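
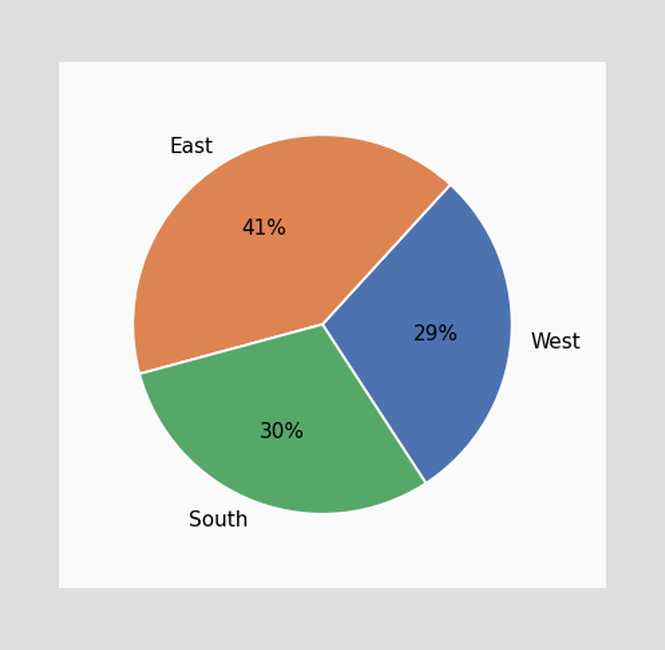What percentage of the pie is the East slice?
The East slice takes up 41% of the pie.

41%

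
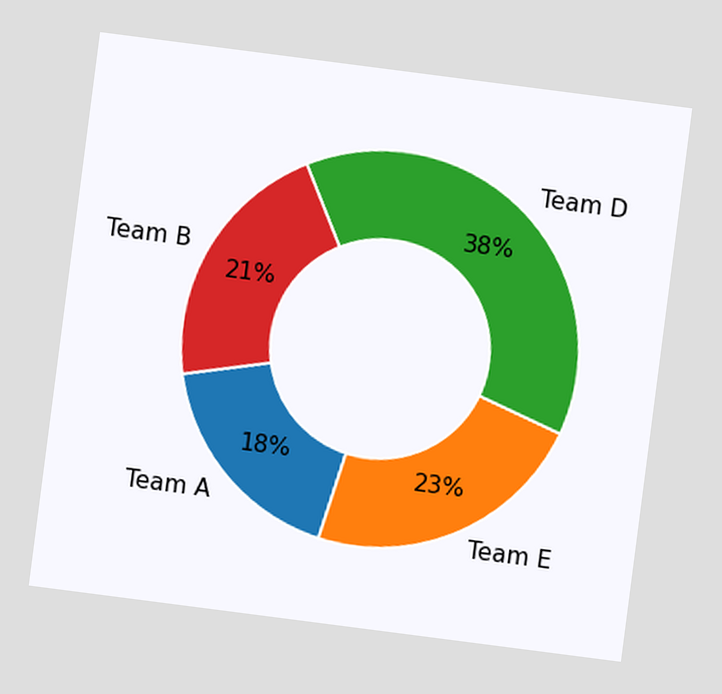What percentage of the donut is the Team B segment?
The chart is tilted about 7° clockwise. The Team B segment takes up 21% of the ring.

21%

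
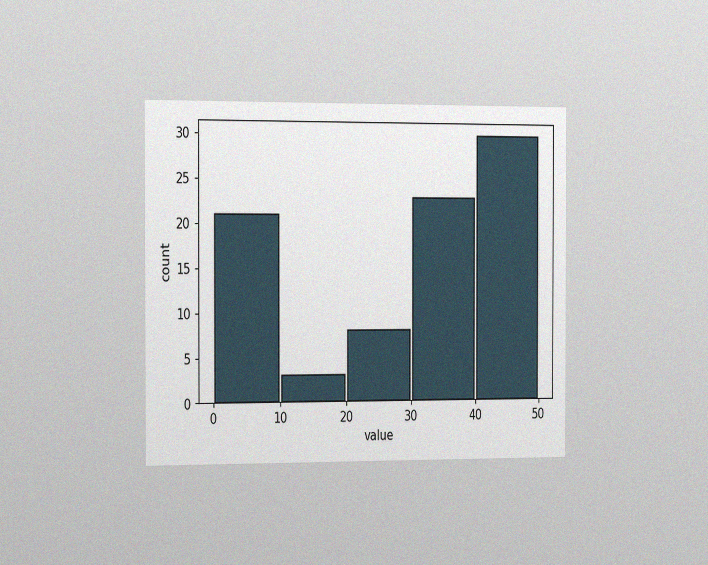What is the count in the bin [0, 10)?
21

The chart is viewed slightly from the left, with some photo noise. The [0, 10) bin has height 21.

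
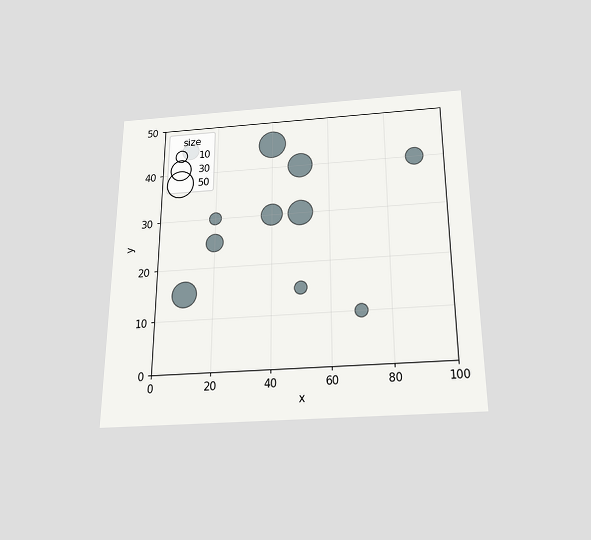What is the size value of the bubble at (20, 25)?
20

The chart is viewed slightly from below. Matching the bubble at (20, 25) against the size legend gives 20.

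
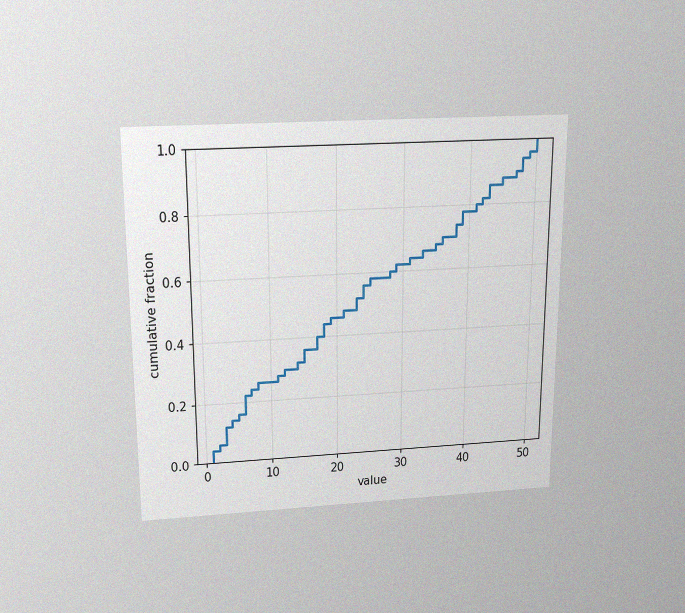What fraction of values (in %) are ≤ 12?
The chart is viewed slightly from above, with some photo noise. At x=12 the ECDF step is at 30%.

30%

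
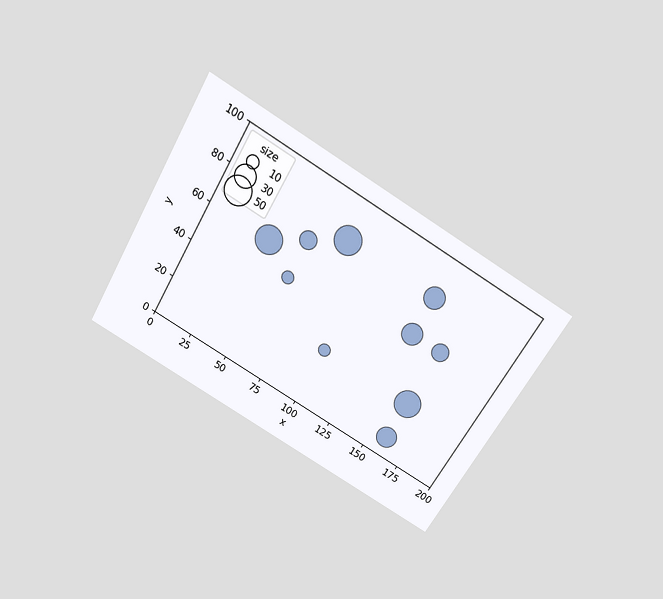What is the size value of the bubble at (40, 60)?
50

The chart is tilted about 31° clockwise and viewed slightly from above. Matching the bubble at (40, 60) against the size legend gives 50.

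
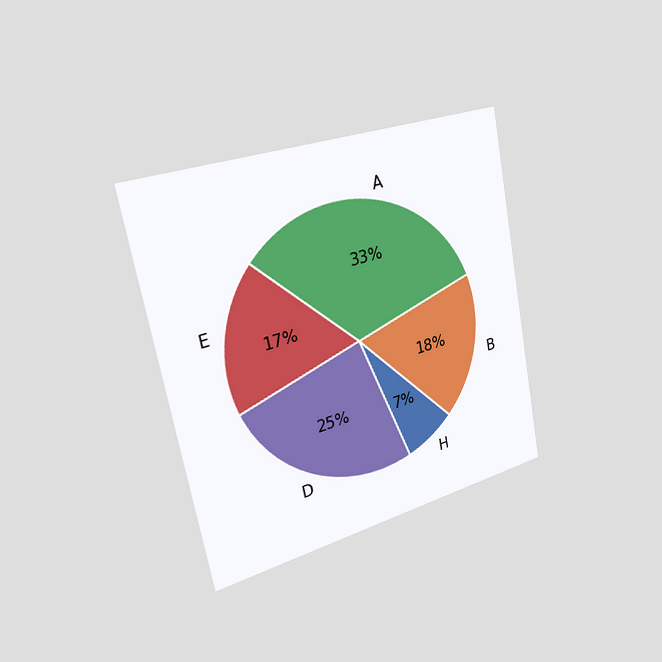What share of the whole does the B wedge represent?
18%

The chart is tilted about 11° counter-clockwise and viewed slightly from the left. The B slice takes up 18% of the pie.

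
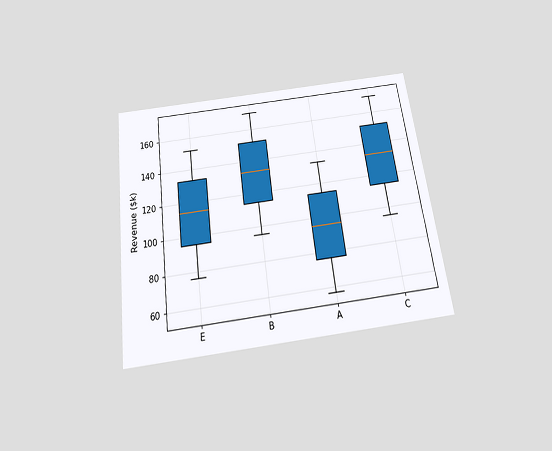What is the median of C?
The chart is tilted about 8° counter-clockwise and viewed slightly from below. The median line in the C box sits at $133k.

$133k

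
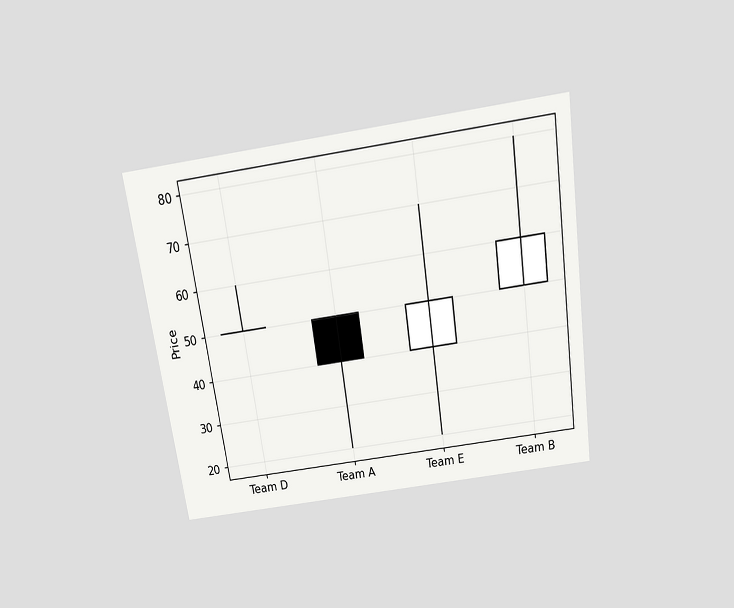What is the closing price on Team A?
The chart is tilted about 8° counter-clockwise and viewed slightly from above. The Team A candle closes at 40.

40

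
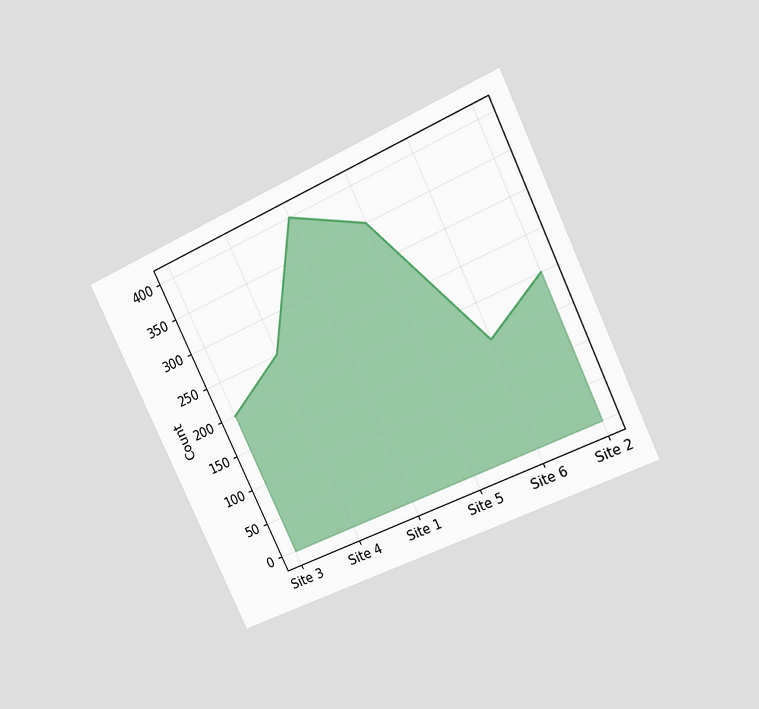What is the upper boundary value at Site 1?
The chart is tilted about 25° counter-clockwise and viewed at a slight angle. At Site 1 the upper boundary is at 400.

400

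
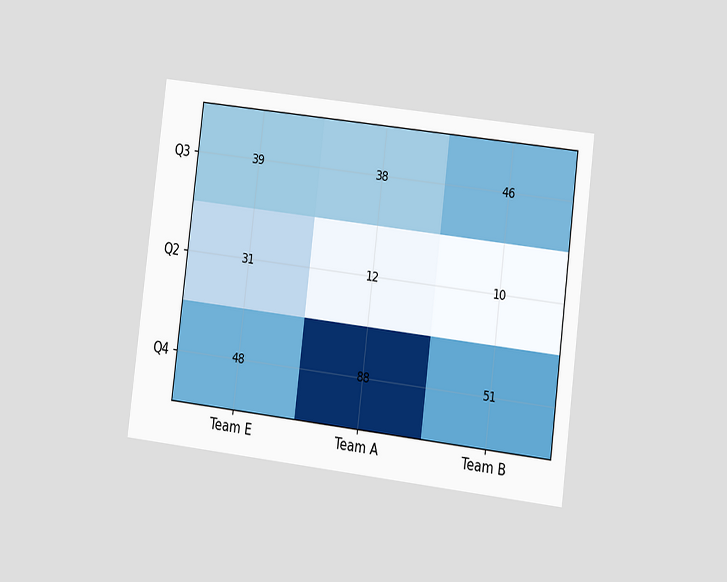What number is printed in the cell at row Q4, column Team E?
The chart is tilted about 7° clockwise and viewed at a slight angle. The (Q4, Team E) cell reads 48.

48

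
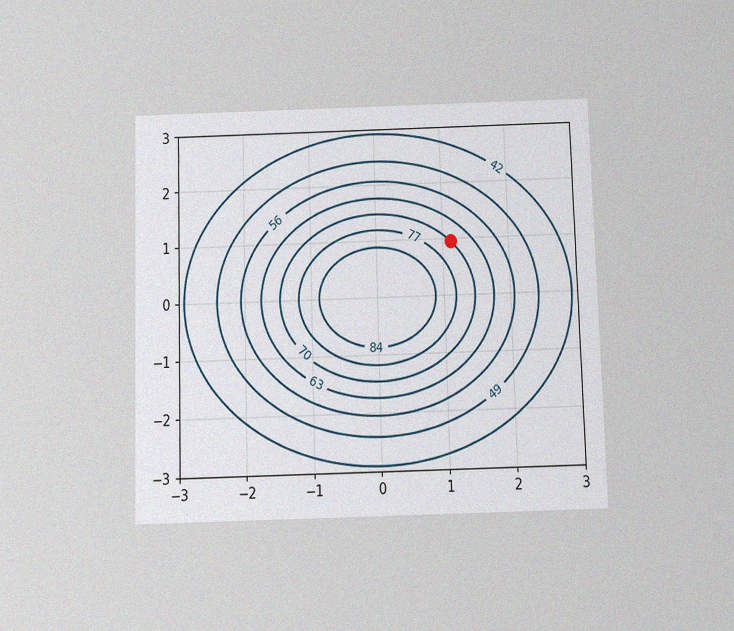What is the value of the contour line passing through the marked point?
70

The chart is viewed slightly from below, with some photo noise. The marked point sits on the contour labelled 70.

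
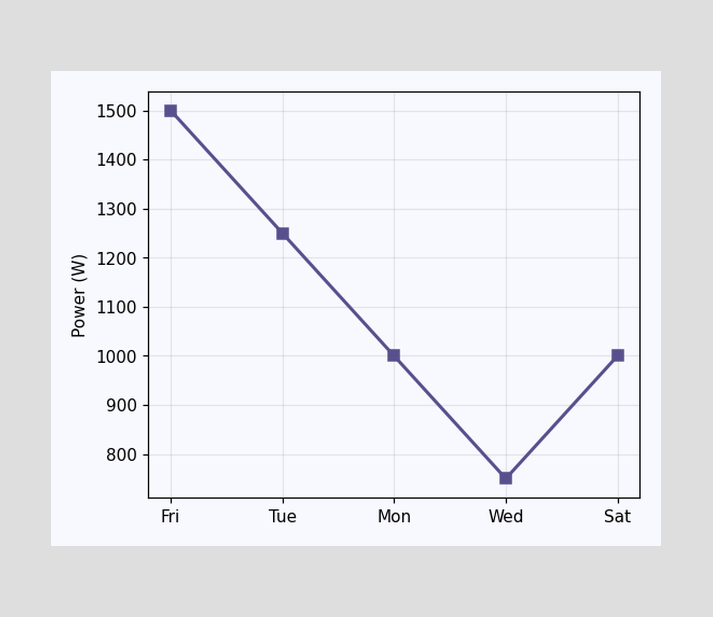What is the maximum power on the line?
1500W

The highest point is at Fri, and reading across to the y-axis gives 1500W.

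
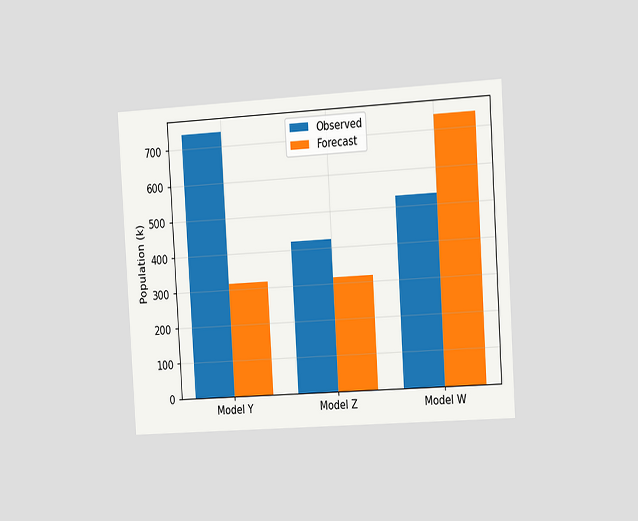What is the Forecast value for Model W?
742k

The chart is tilted about 3° counter-clockwise and viewed slightly from the right. The Forecast bar at Model W reaches 742k on the y-axis.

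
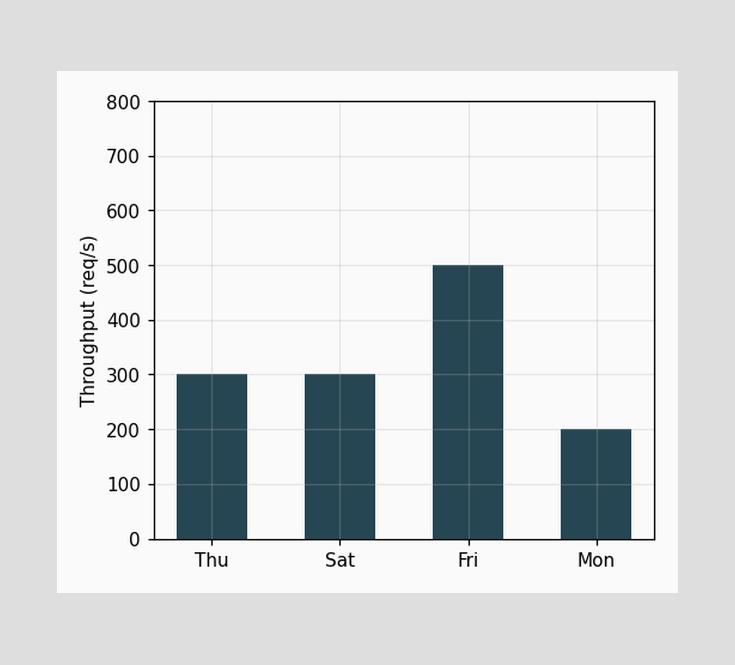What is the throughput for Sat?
300req/s

Reading along the chart's y-axis, the Sat bar reaches 300req/s.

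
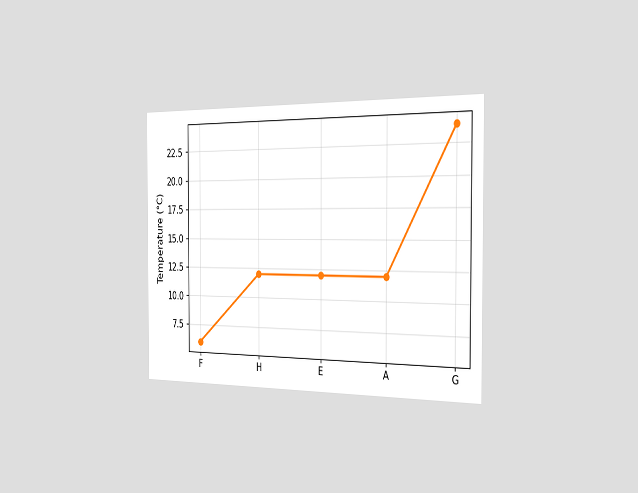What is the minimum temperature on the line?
6°C

The chart is viewed slightly from the right. The lowest point is at F, and reading across to the y-axis gives 6°C.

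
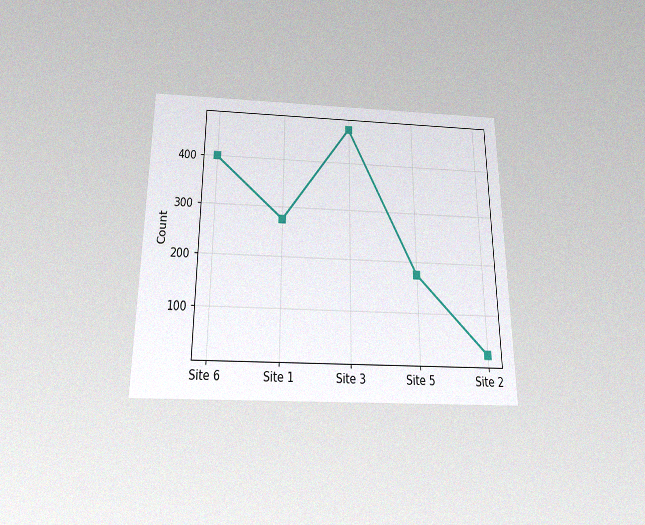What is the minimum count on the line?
25

The chart is viewed slightly from below, with some photo noise. The lowest point is at Site 2, and reading across to the y-axis gives 25.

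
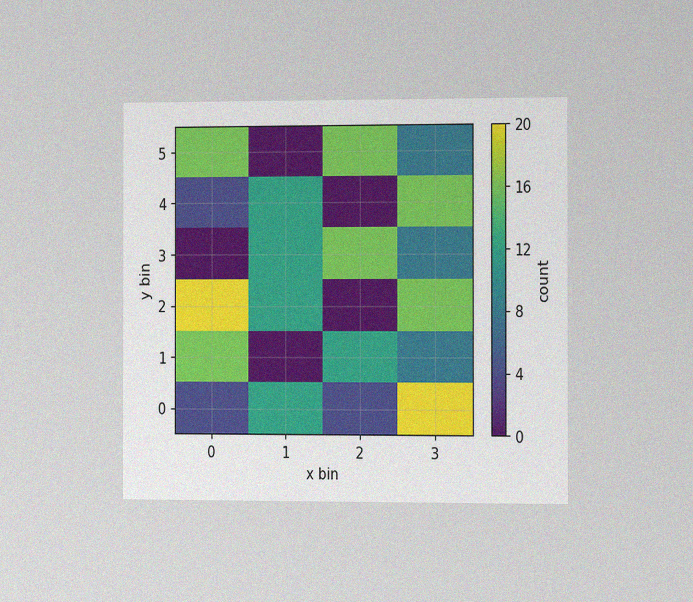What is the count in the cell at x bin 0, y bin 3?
0

The chart is viewed slightly from the right, with some photo noise. Matching the cell (0, 3) against the colorbar gives 0.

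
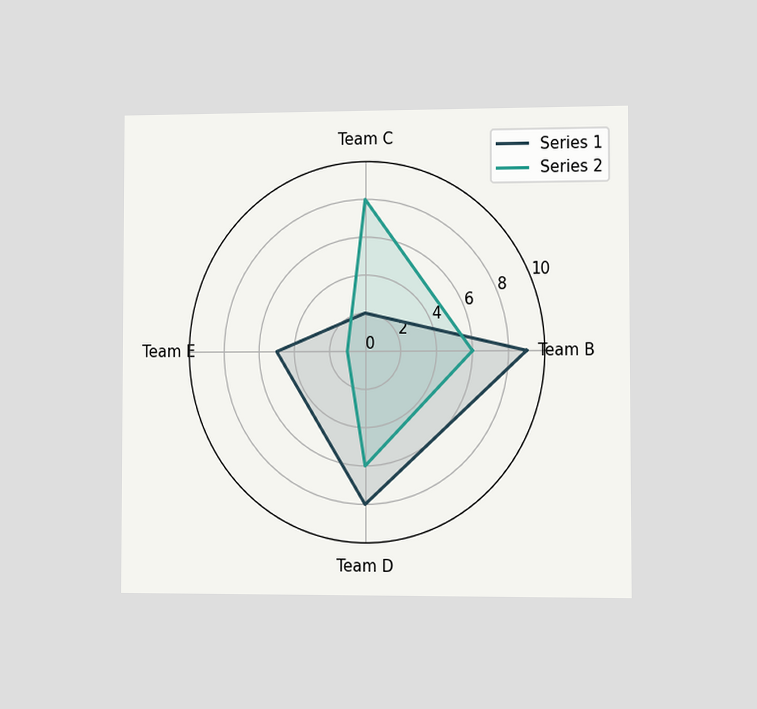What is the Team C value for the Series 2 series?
8

The chart is viewed slightly from the right. On the Team C axis, Series 2 reaches 8.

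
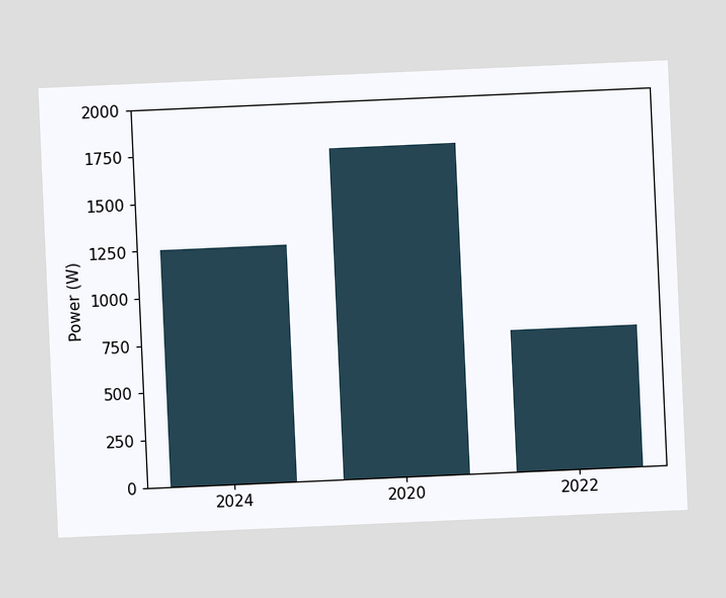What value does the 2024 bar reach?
1250W

The chart is tilted about 3° counter-clockwise. Reading along the chart's y-axis, the 2024 bar reaches 1250W.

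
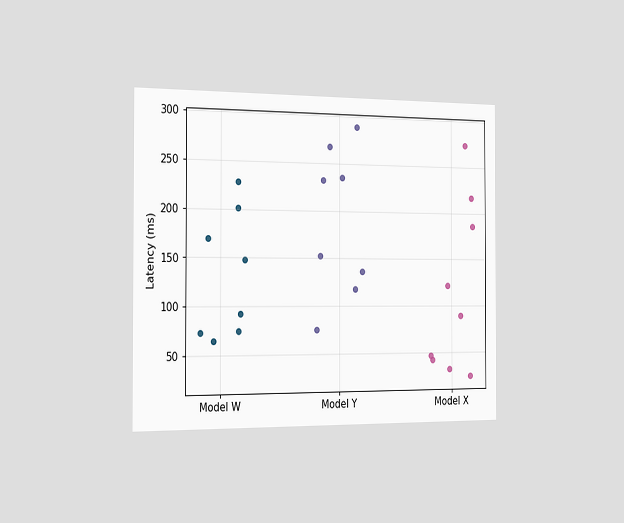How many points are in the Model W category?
The chart is viewed slightly from the left. Counting the markers in the Model W column gives 8.

8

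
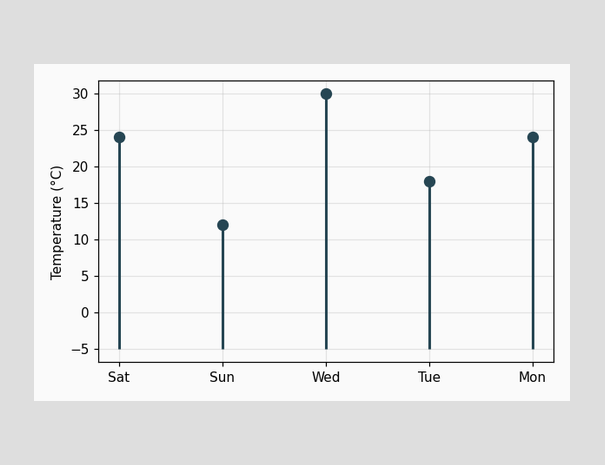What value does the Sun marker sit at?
The Sun marker sits at 12°C.

12°C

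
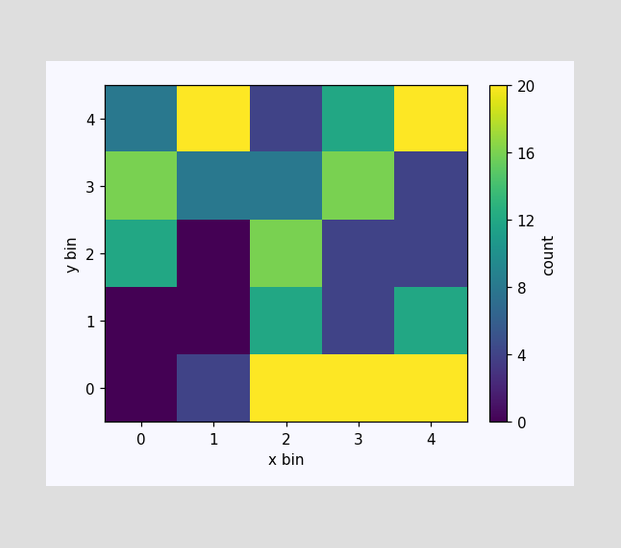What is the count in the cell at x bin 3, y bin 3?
16

Matching the cell (3, 3) against the colorbar gives 16.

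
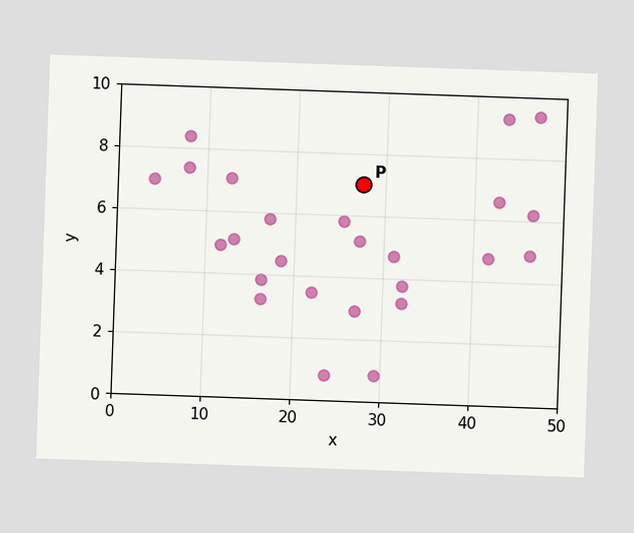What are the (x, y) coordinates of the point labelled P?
Following the gridlines from P to each axis, P sits at (27.5, 7).

(27.5, 7)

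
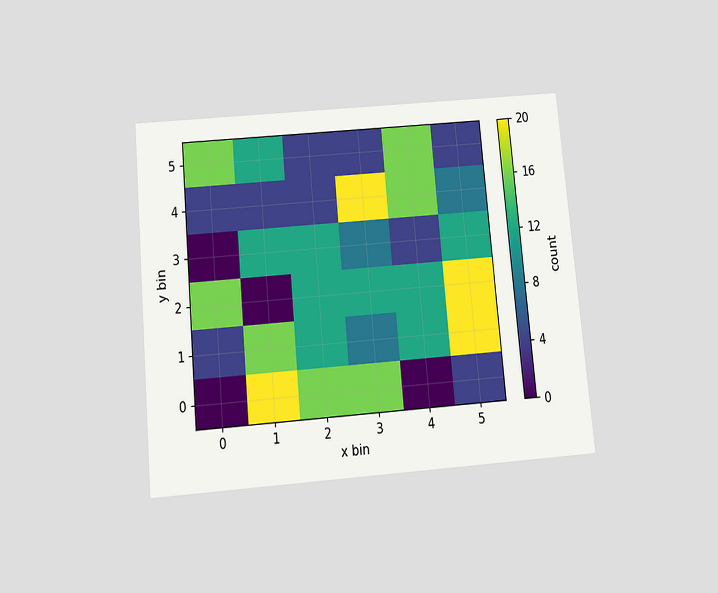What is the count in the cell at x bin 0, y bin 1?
4

The chart is tilted about 5° counter-clockwise and viewed slightly from below. Matching the cell (0, 1) against the colorbar gives 4.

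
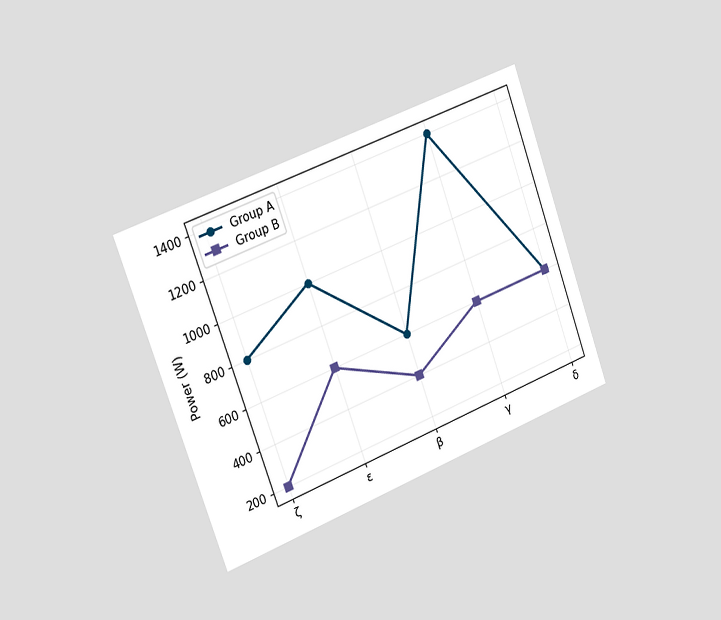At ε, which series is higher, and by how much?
The chart is tilted about 20° counter-clockwise and viewed slightly from the left. At ε, Group A sits above the other line by 400W.

Group A, by 400W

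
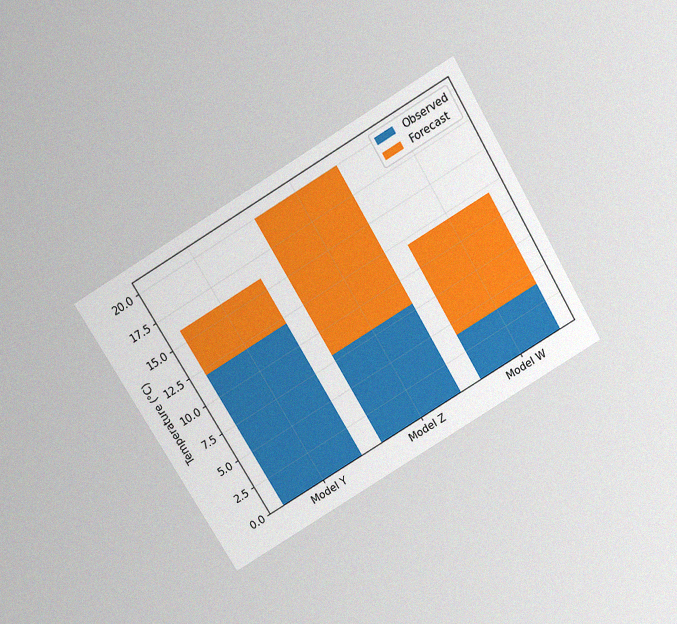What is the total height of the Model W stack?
12°C

The chart is tilted about 31° counter-clockwise and viewed slightly from above, with some photo noise. The Model W stack's top reaches 12°C on the y-axis.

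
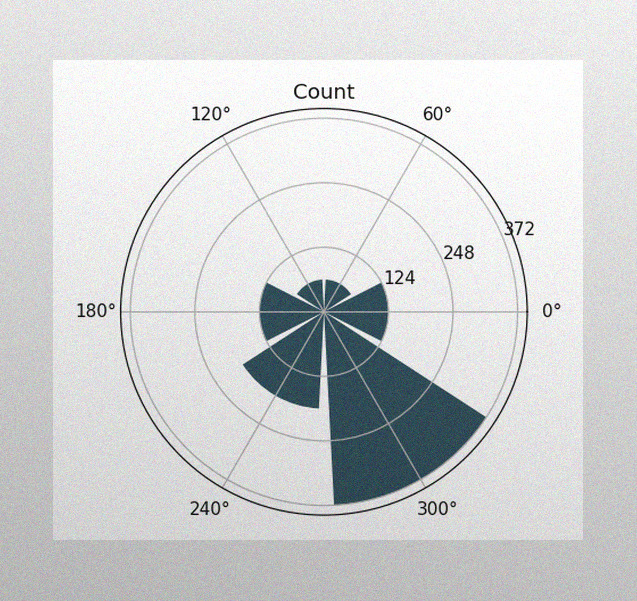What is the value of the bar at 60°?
62

The image has some photo noise and uneven lighting. The bar at 60° reaches 62 on the radial axis.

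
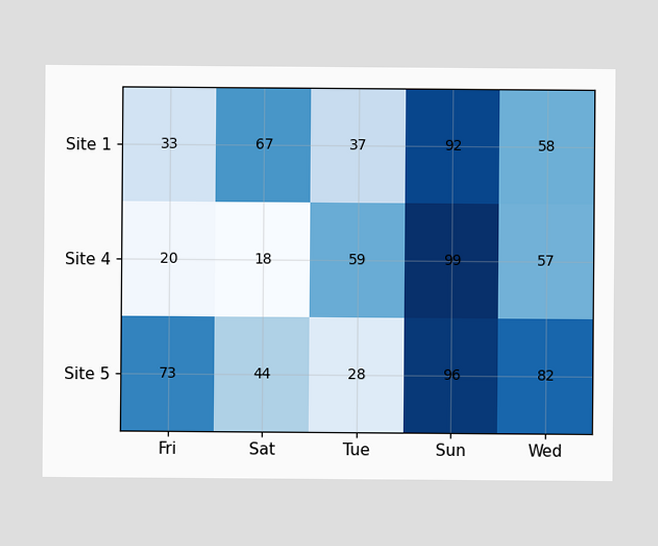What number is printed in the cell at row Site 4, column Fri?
20

The (Site 4, Fri) cell reads 20.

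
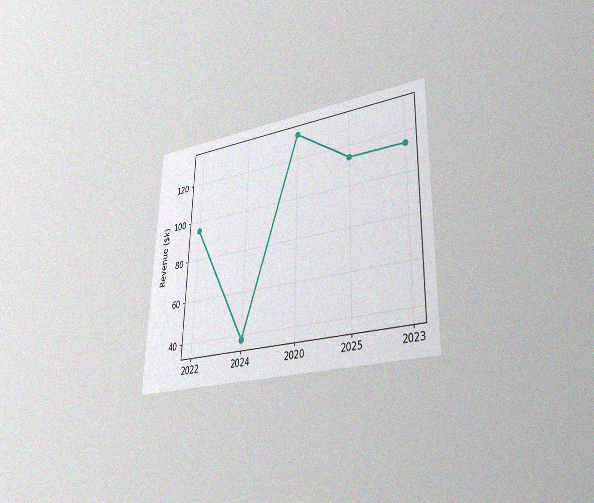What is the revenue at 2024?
The chart is viewed at a slight angle, with some photo noise. At 2024, the line is at $38k.

$38k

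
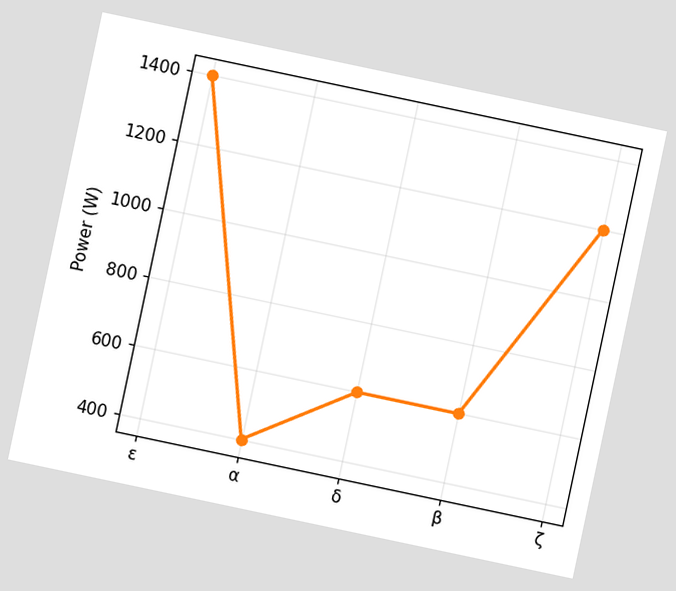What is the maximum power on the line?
The chart is tilted about 12° clockwise. The highest point is at ε, and reading across to the y-axis gives 1400W.

1400W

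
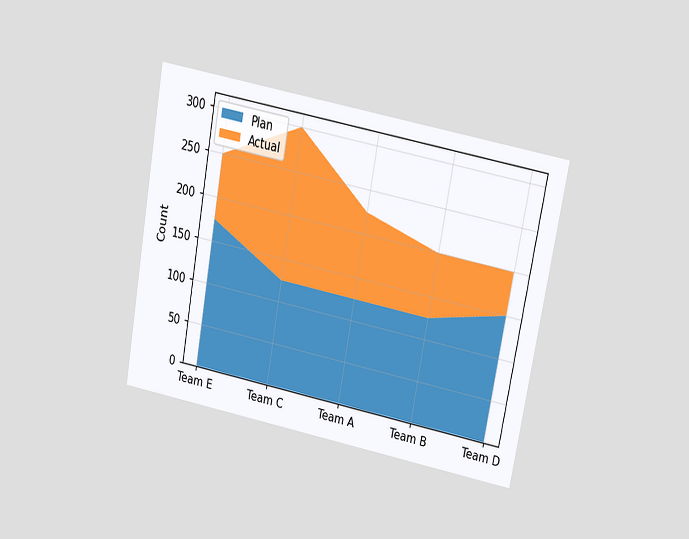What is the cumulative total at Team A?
The chart is tilted about 11° clockwise and viewed at a slight angle. The stacked total at Team A reaches 225.

225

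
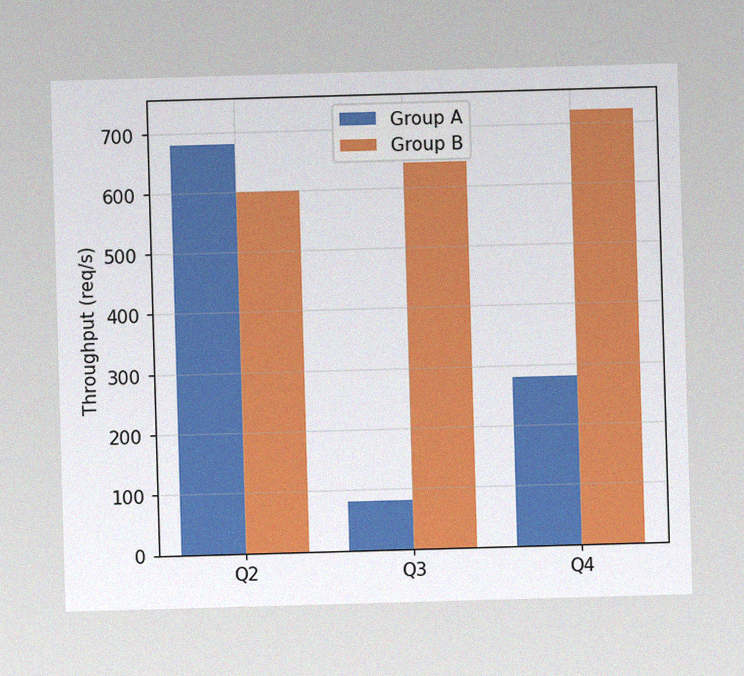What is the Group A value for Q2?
The image has some photo noise and uneven lighting. The Group A bar at Q2 reaches 680req/s on the y-axis.

680req/s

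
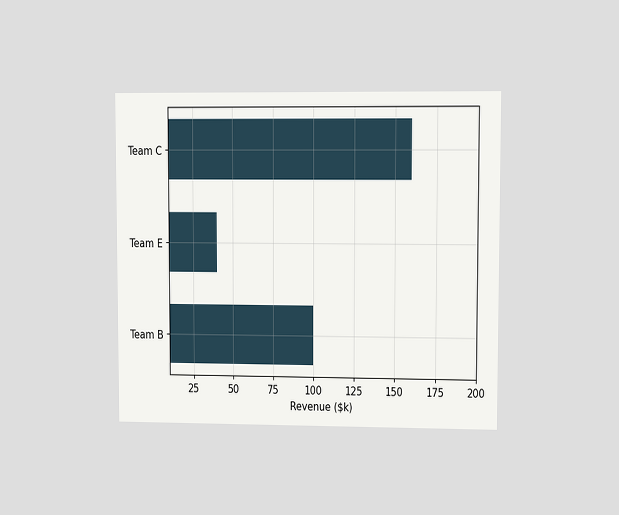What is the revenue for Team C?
The chart is viewed at a slight angle. Reading along the chart's x-axis, the Team C bar reaches $160k.

$160k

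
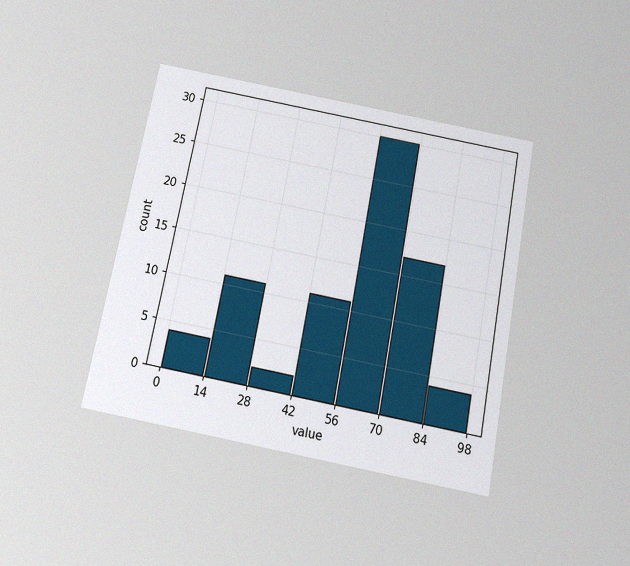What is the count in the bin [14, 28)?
11

The chart is tilted about 11° clockwise and viewed slightly from below, with some photo noise. The [14, 28) bin has height 11.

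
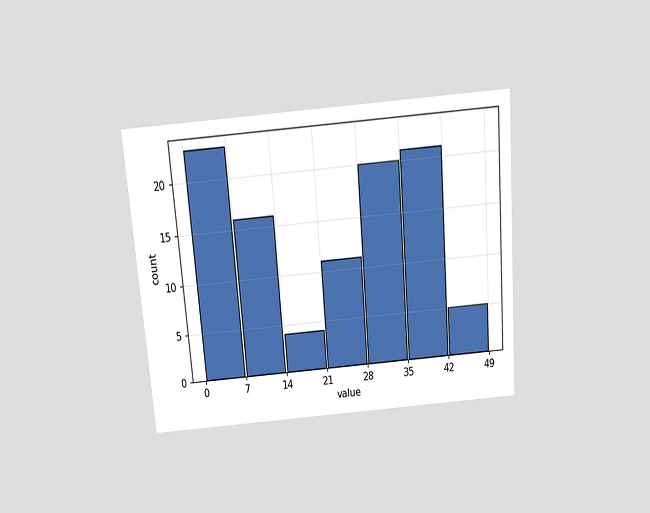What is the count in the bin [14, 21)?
The chart is tilted about 5° counter-clockwise and viewed slightly from above. The [14, 21) bin has height 4.

4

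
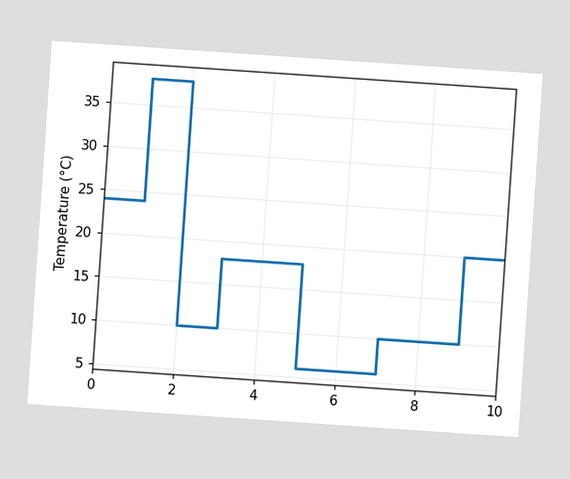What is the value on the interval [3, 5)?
18°C

The chart is tilted about 4° clockwise. On [3, 5) the step sits at 18°C.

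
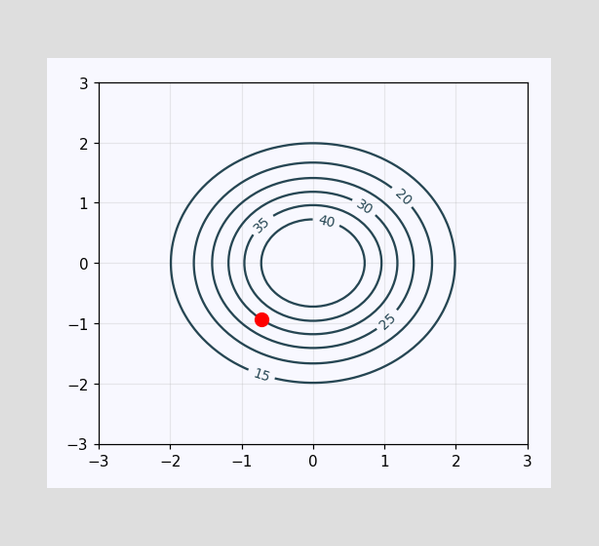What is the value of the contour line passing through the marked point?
30

The marked point sits on the contour labelled 30.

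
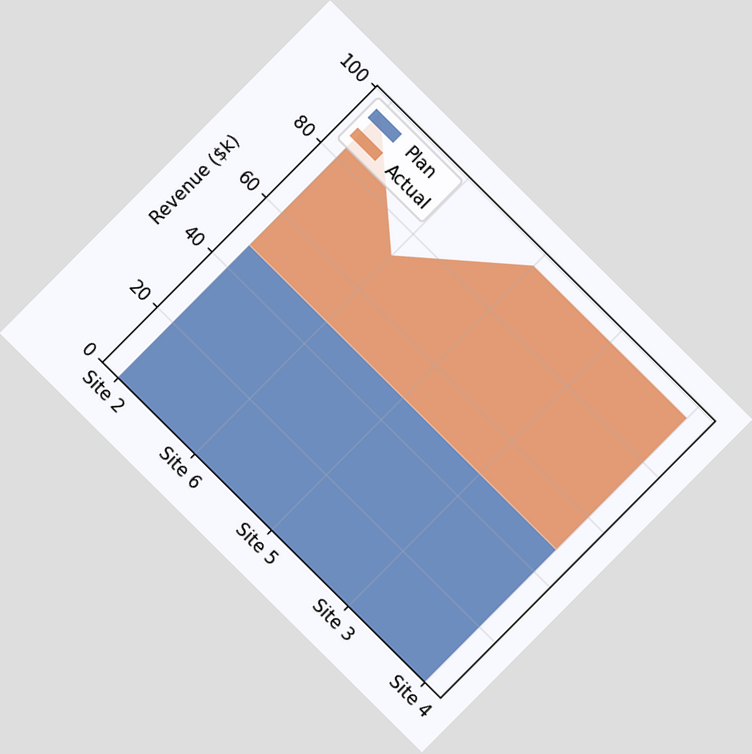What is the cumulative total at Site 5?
$96k

The chart is tilted about 45° clockwise. The stacked total at Site 5 reaches $96k.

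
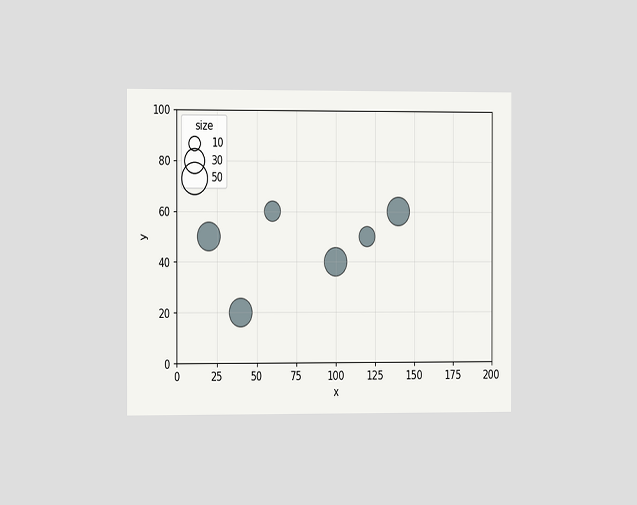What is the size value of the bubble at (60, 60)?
20

The chart is viewed slightly from the left. Matching the bubble at (60, 60) against the size legend gives 20.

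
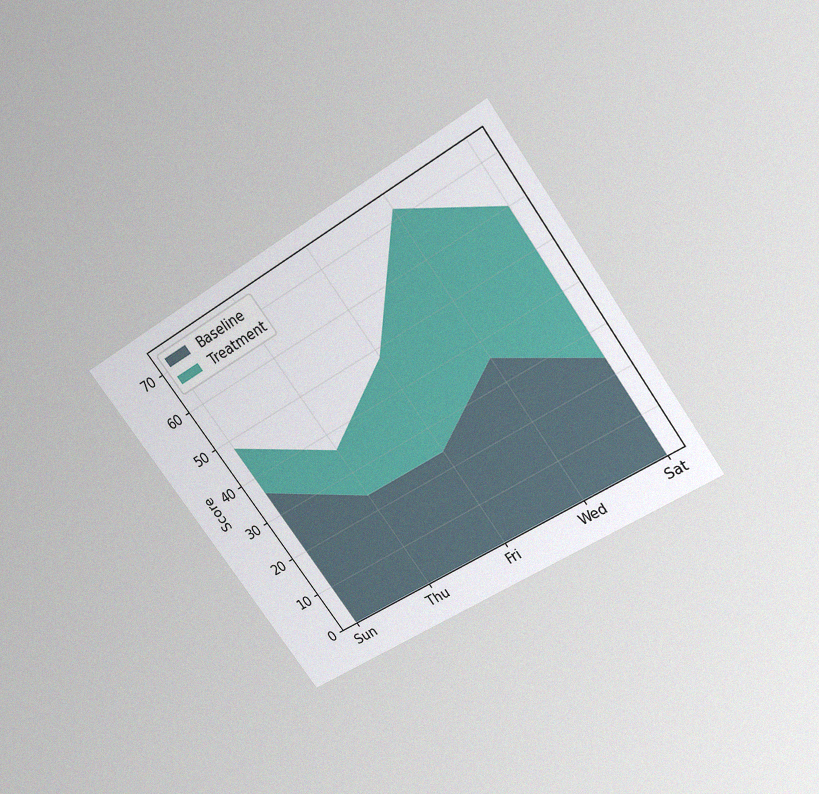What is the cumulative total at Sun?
The chart is tilted about 35° counter-clockwise and viewed slightly from above, with some photo noise. The stacked total at Sun reaches 48.

48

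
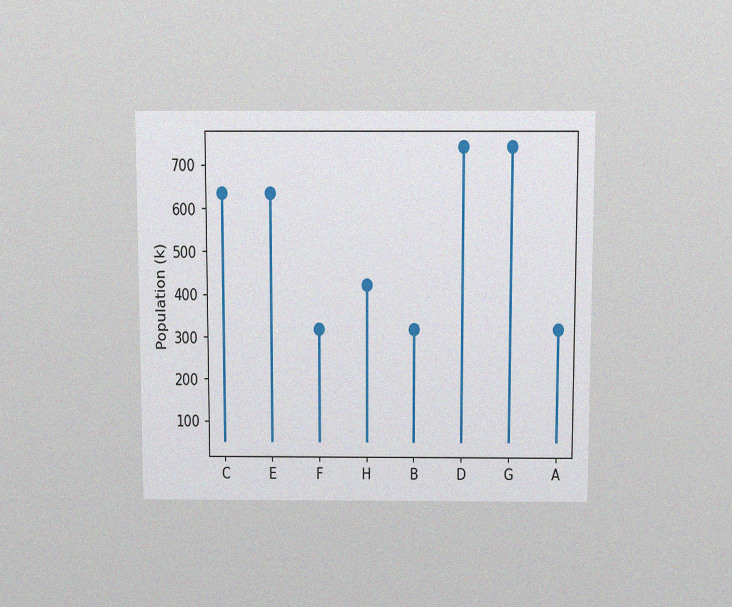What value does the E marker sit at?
636k

The chart is viewed slightly from above, with some photo noise. The E marker sits at 636k.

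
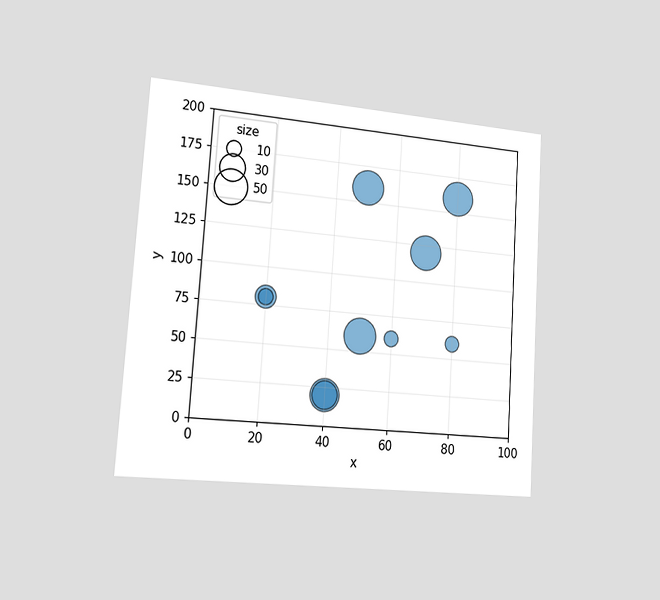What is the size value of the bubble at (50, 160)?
The chart is tilted about 4° clockwise and viewed slightly from the left. Matching the bubble at (50, 160) against the size legend gives 50.

50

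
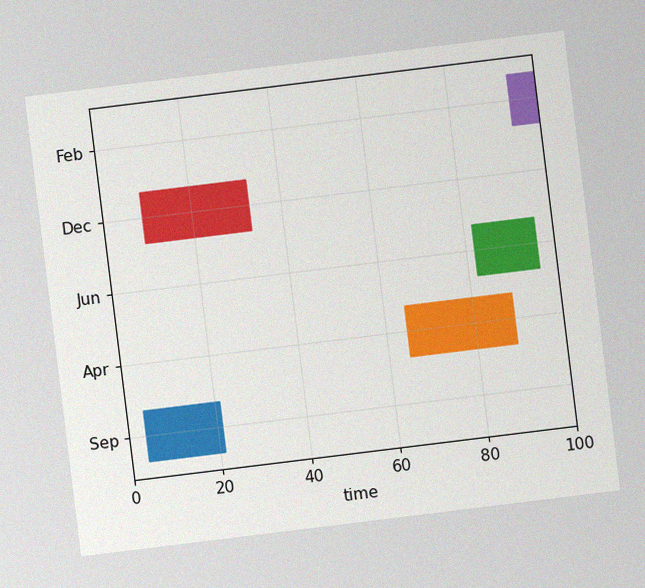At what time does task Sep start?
4

The chart is tilted about 7° counter-clockwise, with some photo noise. The Sep bar begins at t=4.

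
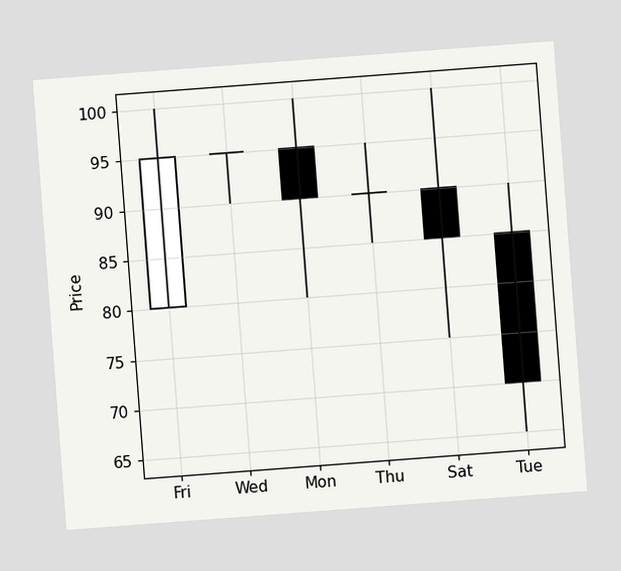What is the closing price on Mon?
The chart is tilted about 4° counter-clockwise. The Mon candle closes at 90.

90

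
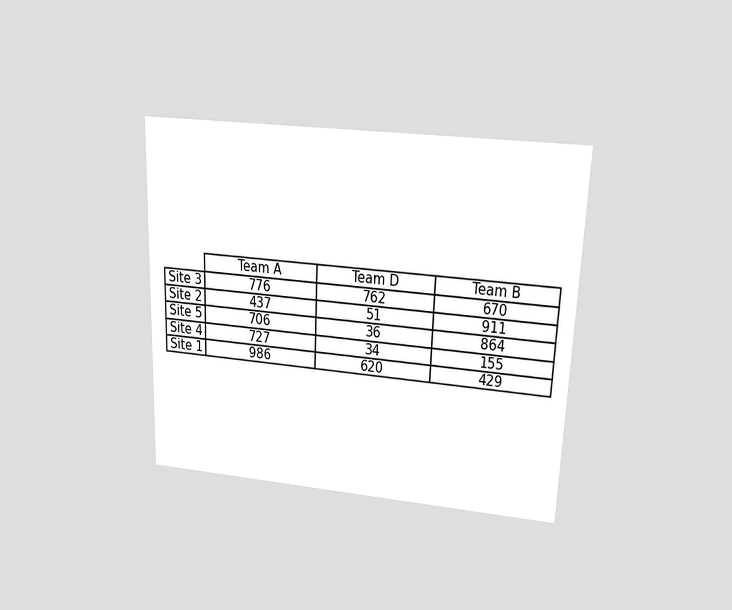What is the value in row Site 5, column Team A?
706

The chart is tilted about 2° clockwise and viewed slightly from above. The (Site 5, Team A) cell reads 706.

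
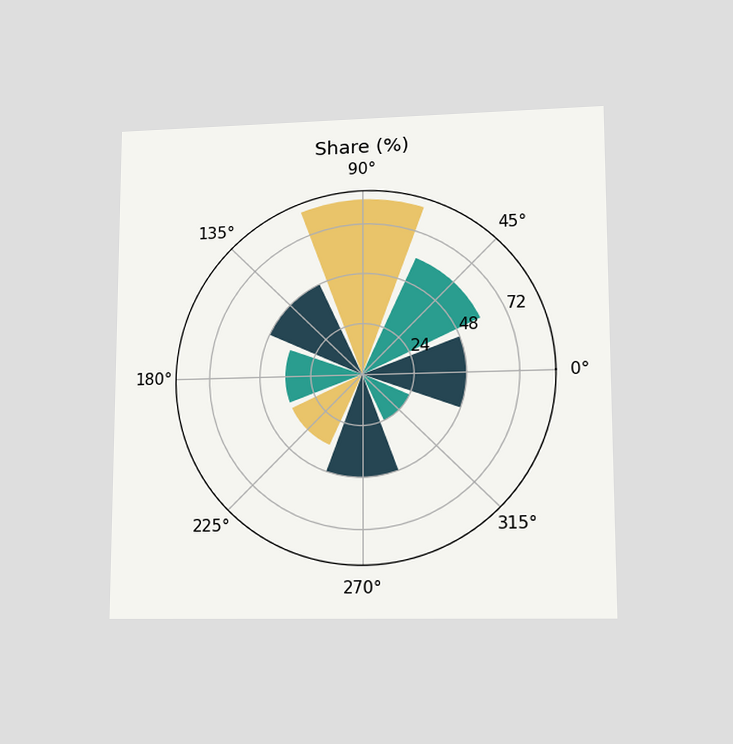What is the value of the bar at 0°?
The chart is viewed at a slight angle. The bar at 0° reaches 48% on the radial axis.

48%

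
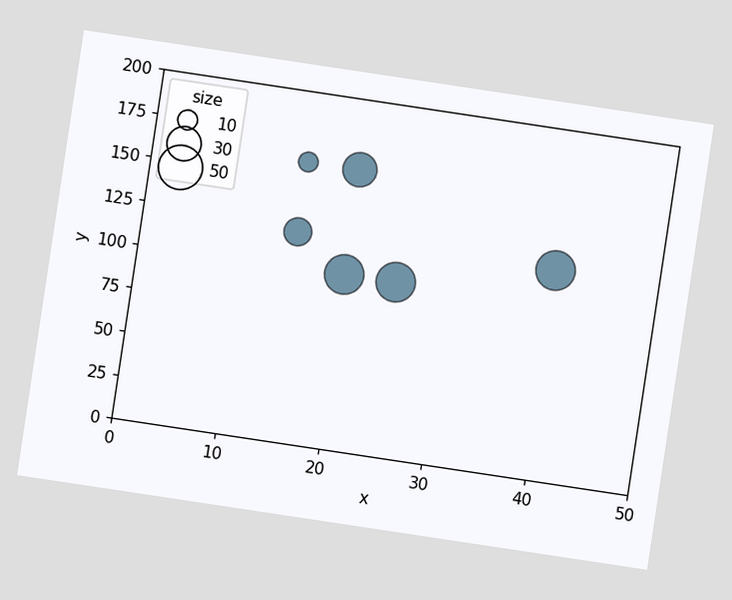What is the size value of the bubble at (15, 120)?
20

The chart is tilted about 9° clockwise. Matching the bubble at (15, 120) against the size legend gives 20.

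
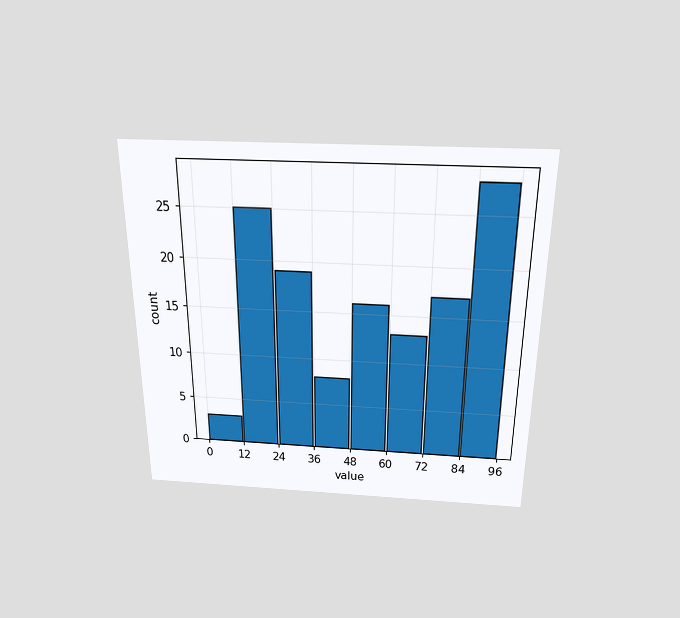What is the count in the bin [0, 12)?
3

The chart is viewed slightly from above. The [0, 12) bin has height 3.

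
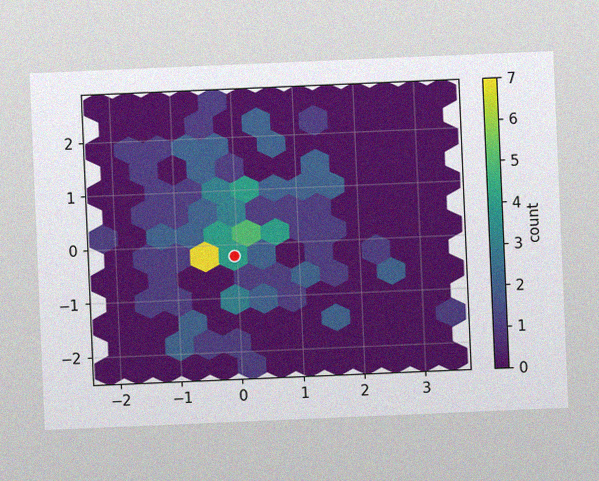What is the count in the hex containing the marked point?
4

The chart is tilted about 2° counter-clockwise, with some photo noise. The marked hex reads 4 on the colorbar.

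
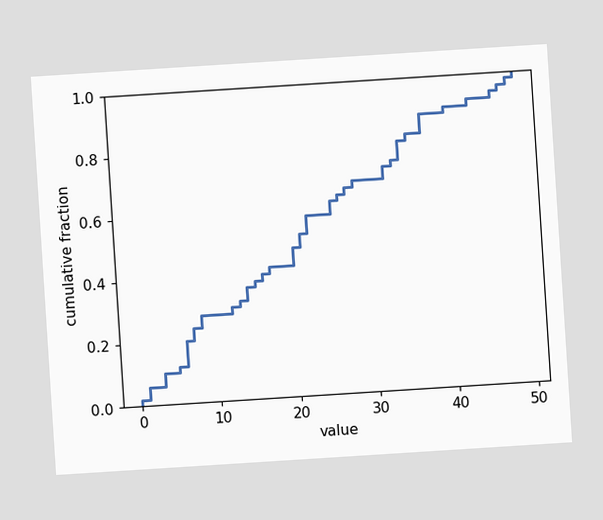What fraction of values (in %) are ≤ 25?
62%

The chart is tilted about 4° counter-clockwise. At x=25 the ECDF step is at 62%.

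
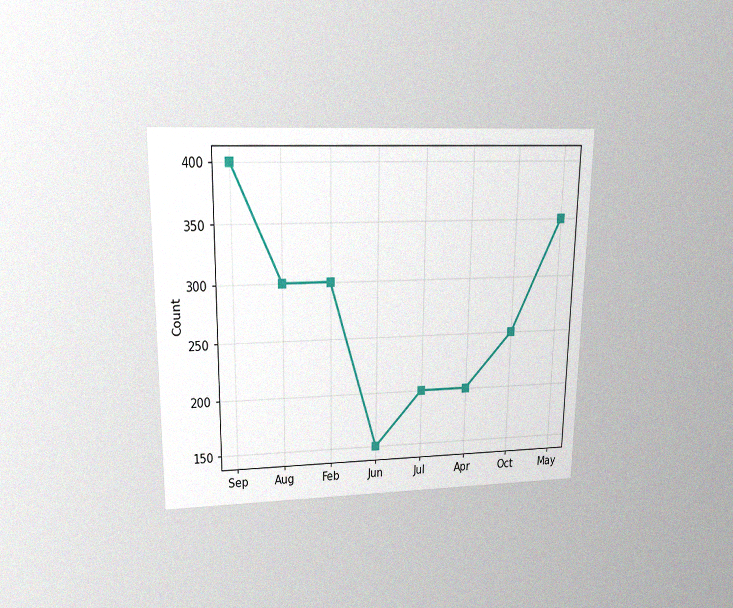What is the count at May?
350

The chart is viewed slightly from above, with some photo noise. At May, the line is at 350.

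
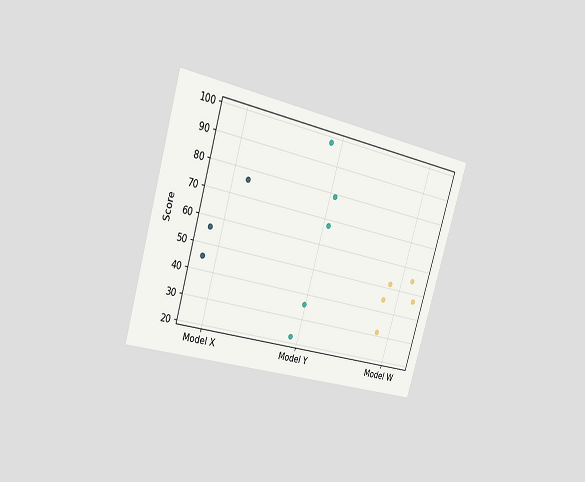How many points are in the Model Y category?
5

The chart is tilted about 17° clockwise and viewed slightly from the left. Counting the markers in the Model Y column gives 5.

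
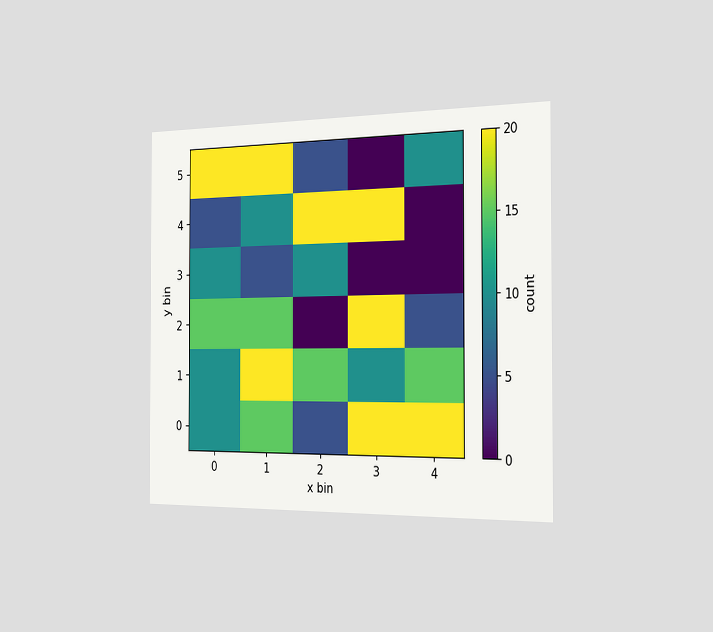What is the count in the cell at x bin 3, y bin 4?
The chart is viewed slightly from the right. Matching the cell (3, 4) against the colorbar gives 20.

20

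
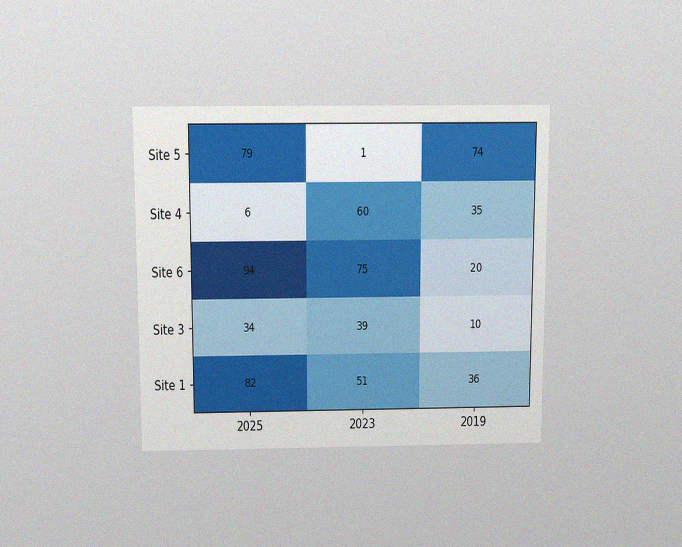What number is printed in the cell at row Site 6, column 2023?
The chart is viewed slightly from above, with some photo noise. The (Site 6, 2023) cell reads 75.

75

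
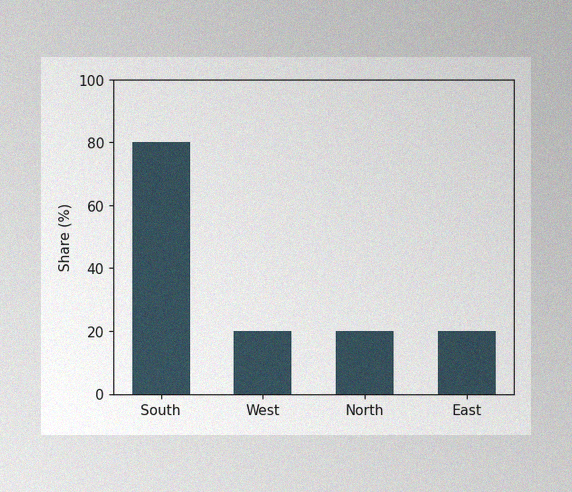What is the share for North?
The image has some photo noise and uneven lighting. Reading along the chart's y-axis, the North bar reaches 20%.

20%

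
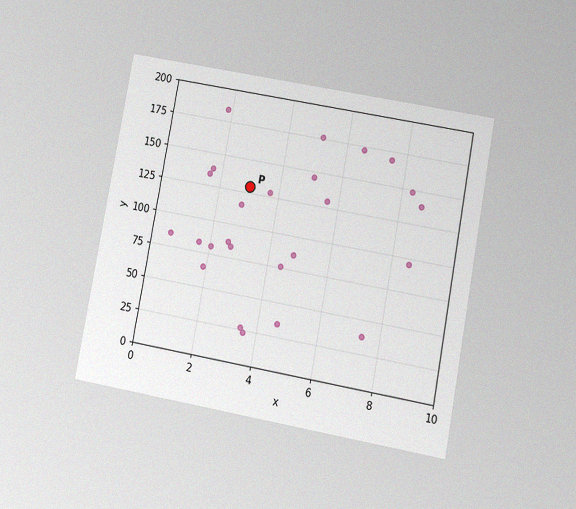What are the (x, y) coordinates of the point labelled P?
The chart is tilted about 10° clockwise and viewed at a slight angle, with some photo noise. Following the gridlines from P to each axis, P sits at (3, 130).

(3, 130)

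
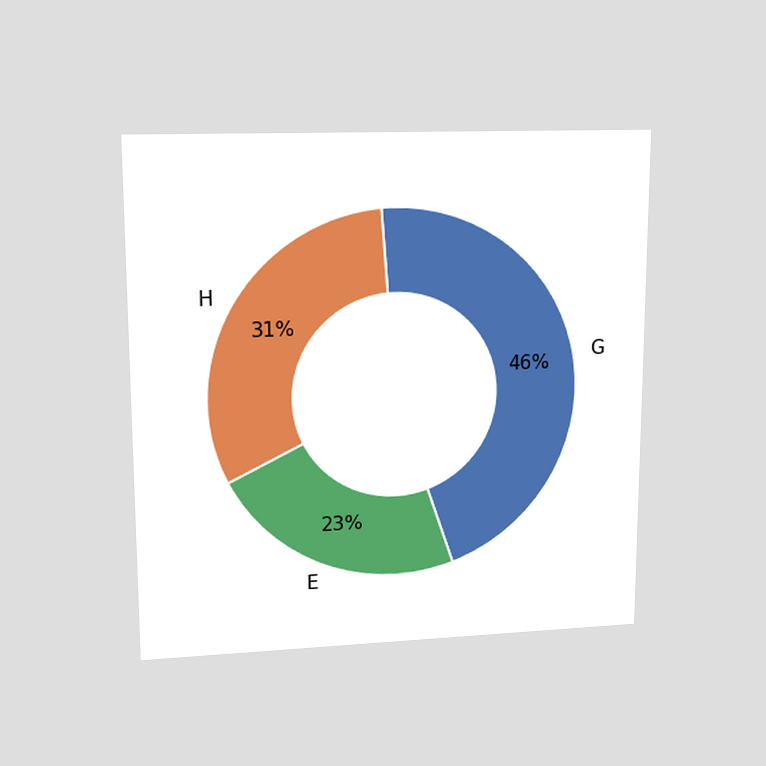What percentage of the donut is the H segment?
The chart is viewed at a slight angle. The H segment takes up 31% of the ring.

31%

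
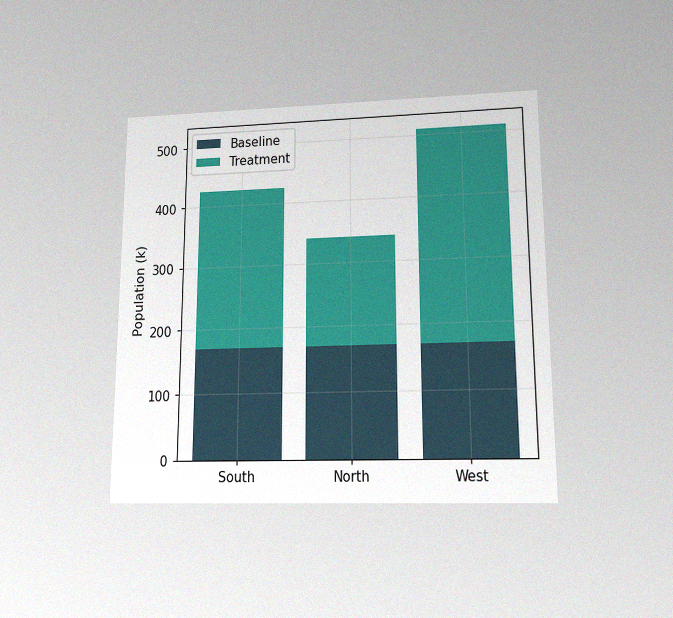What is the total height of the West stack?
510k

The chart is viewed slightly from below, with some photo noise. The West stack's top reaches 510k on the y-axis.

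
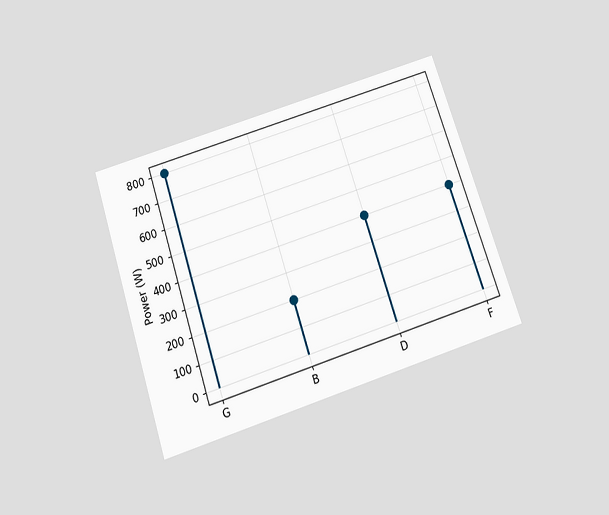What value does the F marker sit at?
The chart is tilted about 18° counter-clockwise and viewed slightly from below. The F marker sits at 400W.

400W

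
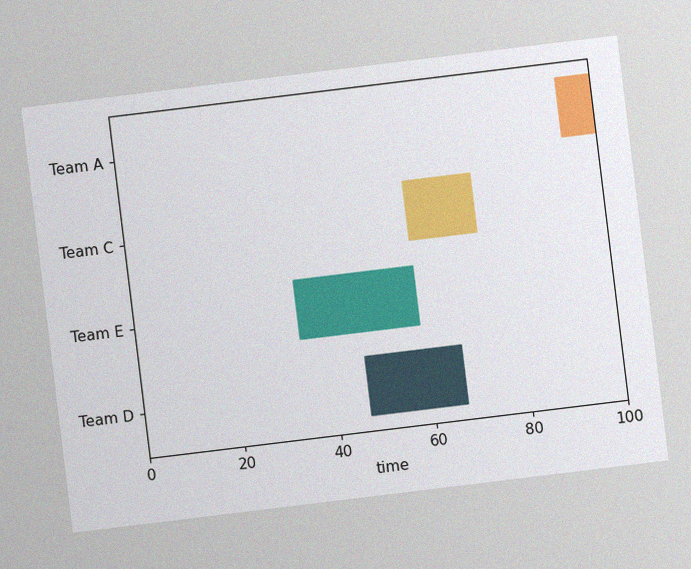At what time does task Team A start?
93

The chart is tilted about 7° counter-clockwise, with some photo noise. The Team A bar begins at t=93.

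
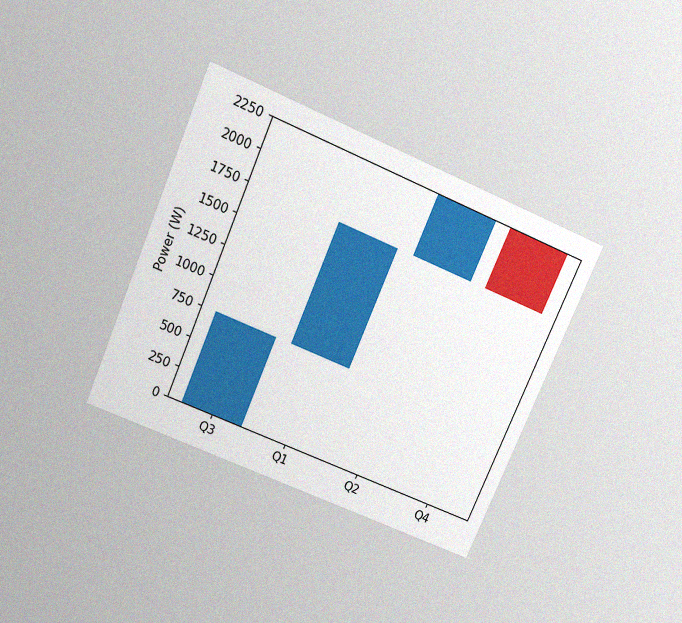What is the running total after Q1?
The chart is tilted about 23° clockwise and viewed slightly from above, with some photo noise. After Q1 the running total reaches 1750W.

1750W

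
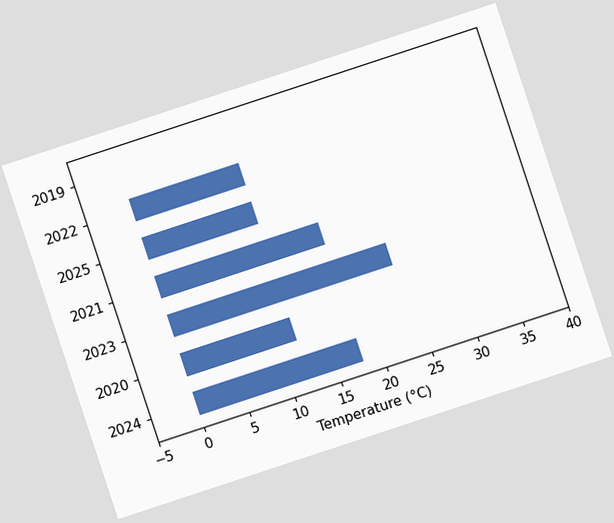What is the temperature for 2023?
24°C

The chart is tilted about 18° counter-clockwise. Reading along the chart's x-axis, the 2023 bar reaches 24°C.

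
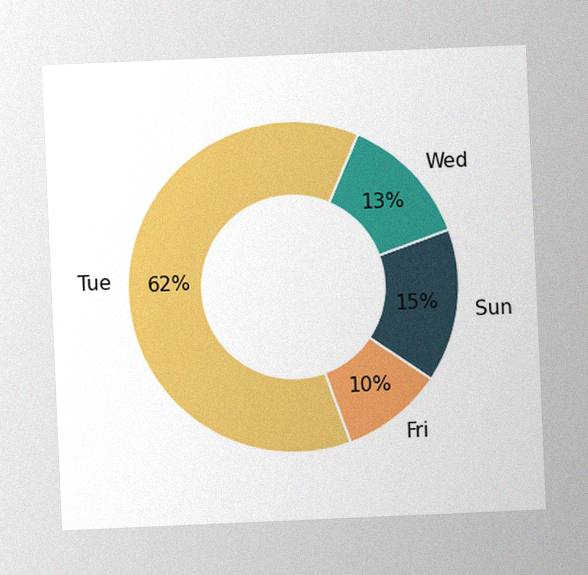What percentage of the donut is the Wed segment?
13%

The chart is tilted about 2° counter-clockwise, with some photo noise. The Wed segment takes up 13% of the ring.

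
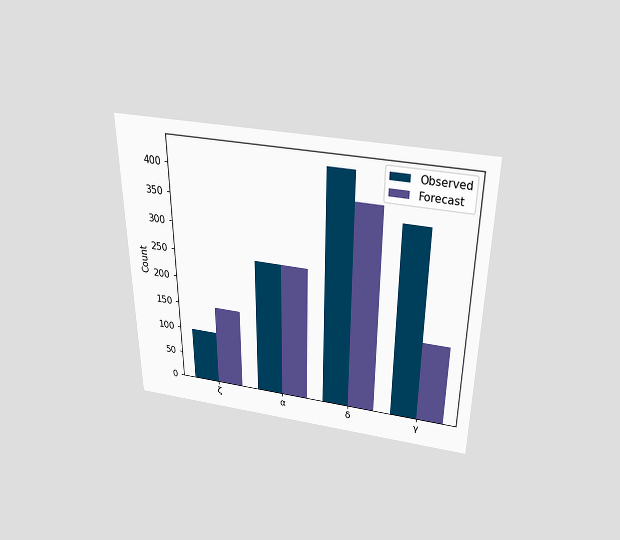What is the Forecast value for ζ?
150

The chart is viewed slightly from above. The Forecast bar at ζ reaches 150 on the y-axis.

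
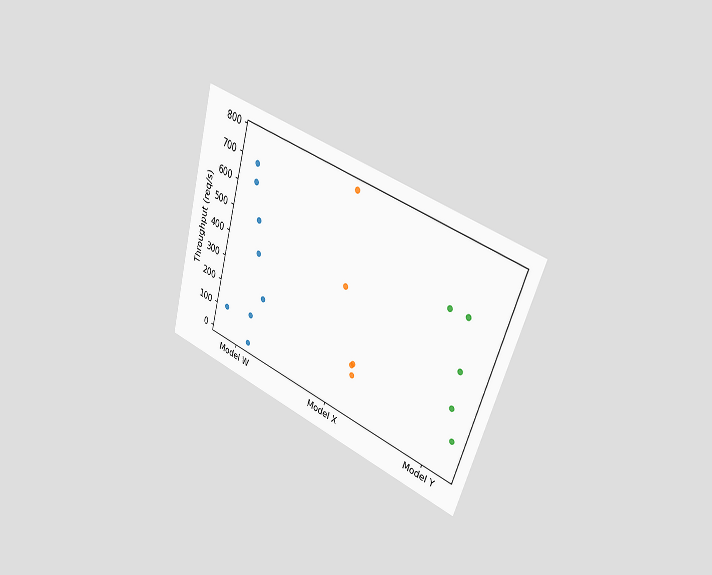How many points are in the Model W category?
The chart is tilted about 17° clockwise and viewed slightly from the right. Counting the markers in the Model W column gives 8.

8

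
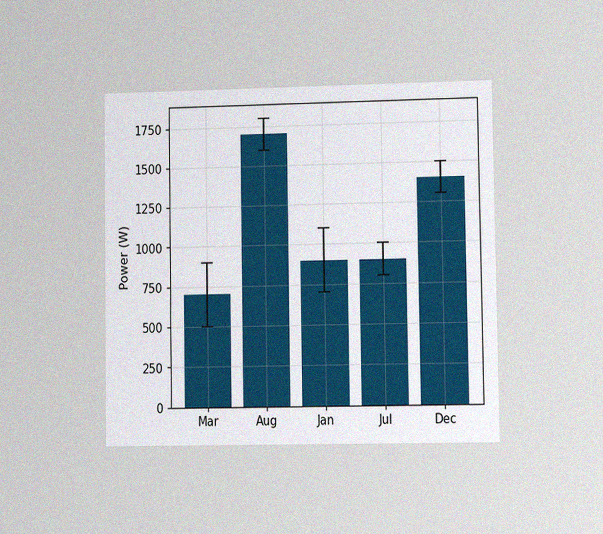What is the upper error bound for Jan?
The chart is viewed at a slight angle, with some photo noise. The Jan bar's upper whisker reaches 1100W.

1100W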